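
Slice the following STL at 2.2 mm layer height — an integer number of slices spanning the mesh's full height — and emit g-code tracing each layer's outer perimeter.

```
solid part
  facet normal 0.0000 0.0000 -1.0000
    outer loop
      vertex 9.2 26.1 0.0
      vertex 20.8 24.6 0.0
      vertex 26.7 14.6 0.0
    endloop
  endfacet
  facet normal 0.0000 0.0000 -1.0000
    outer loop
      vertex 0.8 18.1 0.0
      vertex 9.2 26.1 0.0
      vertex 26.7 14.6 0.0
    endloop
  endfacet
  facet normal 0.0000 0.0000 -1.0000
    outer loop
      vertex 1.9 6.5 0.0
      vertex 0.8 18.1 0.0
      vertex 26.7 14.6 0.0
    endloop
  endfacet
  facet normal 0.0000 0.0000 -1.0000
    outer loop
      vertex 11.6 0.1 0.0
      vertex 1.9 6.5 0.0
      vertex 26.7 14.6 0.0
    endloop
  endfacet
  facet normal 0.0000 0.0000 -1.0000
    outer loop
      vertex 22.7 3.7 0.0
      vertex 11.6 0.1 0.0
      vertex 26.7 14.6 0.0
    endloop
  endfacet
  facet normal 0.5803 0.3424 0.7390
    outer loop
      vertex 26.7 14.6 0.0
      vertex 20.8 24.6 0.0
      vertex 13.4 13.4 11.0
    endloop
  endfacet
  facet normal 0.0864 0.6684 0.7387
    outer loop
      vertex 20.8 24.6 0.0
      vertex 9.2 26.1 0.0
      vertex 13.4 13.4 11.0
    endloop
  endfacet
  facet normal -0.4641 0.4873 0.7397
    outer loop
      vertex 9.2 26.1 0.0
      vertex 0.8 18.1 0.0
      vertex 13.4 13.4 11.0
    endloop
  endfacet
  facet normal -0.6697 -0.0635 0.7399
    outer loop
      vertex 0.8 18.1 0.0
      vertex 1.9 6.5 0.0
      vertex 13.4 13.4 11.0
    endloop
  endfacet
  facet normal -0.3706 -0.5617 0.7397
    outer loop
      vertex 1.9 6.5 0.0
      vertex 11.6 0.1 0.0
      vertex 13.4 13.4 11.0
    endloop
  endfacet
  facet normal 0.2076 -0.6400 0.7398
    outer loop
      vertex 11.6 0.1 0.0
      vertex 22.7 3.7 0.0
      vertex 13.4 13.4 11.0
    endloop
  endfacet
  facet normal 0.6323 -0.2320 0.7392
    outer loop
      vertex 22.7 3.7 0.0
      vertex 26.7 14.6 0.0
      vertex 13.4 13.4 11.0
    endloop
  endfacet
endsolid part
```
; perimeter-only toolpath
G21 ; units = mm
G90 ; absolute positioning
G28 ; home
; layer 1
G0 Z2.2
G0 X24.0 Y14.4
G1 X19.3 Y22.4
G1 X10.0 Y23.6
G1 X3.3 Y17.2
G1 X4.2 Y7.9
G1 X12.0 Y2.8
G1 X20.8 Y5.6
G1 X24.0 Y14.4
; layer 2
G0 Z4.4
G0 X21.4 Y14.1
G1 X17.8 Y20.1
G1 X10.9 Y21.0
G1 X5.8 Y16.2
G1 X6.5 Y9.3
G1 X12.3 Y5.4
G1 X19.0 Y7.6
G1 X21.4 Y14.1
; layer 3
G0 Z6.6
G0 X18.7 Y13.9
G1 X16.4 Y17.9
G1 X11.7 Y18.5
G1 X8.4 Y15.3
G1 X8.8 Y10.6
G1 X12.7 Y8.1
G1 X17.1 Y9.5
G1 X18.7 Y13.9
; layer 4
G0 Z8.8
G0 X16.1 Y13.6
G1 X14.9 Y15.6
G1 X12.6 Y15.9
G1 X10.9 Y14.3
G1 X11.1 Y12.0
G1 X13.0 Y10.7
G1 X15.3 Y11.5
G1 X16.1 Y13.6
M2 ; end

The solid is a regular 7-sided pyramid, base circumscribed radius ≈ 13.4 mm, apex at z ≈ 11 mm. Slicing at Δz = 2.2 mm — 5 equal slices spanning the solid's height, so layer i sits at z = i·h/5 — gives 4 non-empty perimeters. Each is a 7-segment closed polygon; G0 lifts to the layer z and rapids to the start vertex, then G1 traces the edges. The cross-section shrinks linearly with z (the slice at the apex is degenerate and omitted).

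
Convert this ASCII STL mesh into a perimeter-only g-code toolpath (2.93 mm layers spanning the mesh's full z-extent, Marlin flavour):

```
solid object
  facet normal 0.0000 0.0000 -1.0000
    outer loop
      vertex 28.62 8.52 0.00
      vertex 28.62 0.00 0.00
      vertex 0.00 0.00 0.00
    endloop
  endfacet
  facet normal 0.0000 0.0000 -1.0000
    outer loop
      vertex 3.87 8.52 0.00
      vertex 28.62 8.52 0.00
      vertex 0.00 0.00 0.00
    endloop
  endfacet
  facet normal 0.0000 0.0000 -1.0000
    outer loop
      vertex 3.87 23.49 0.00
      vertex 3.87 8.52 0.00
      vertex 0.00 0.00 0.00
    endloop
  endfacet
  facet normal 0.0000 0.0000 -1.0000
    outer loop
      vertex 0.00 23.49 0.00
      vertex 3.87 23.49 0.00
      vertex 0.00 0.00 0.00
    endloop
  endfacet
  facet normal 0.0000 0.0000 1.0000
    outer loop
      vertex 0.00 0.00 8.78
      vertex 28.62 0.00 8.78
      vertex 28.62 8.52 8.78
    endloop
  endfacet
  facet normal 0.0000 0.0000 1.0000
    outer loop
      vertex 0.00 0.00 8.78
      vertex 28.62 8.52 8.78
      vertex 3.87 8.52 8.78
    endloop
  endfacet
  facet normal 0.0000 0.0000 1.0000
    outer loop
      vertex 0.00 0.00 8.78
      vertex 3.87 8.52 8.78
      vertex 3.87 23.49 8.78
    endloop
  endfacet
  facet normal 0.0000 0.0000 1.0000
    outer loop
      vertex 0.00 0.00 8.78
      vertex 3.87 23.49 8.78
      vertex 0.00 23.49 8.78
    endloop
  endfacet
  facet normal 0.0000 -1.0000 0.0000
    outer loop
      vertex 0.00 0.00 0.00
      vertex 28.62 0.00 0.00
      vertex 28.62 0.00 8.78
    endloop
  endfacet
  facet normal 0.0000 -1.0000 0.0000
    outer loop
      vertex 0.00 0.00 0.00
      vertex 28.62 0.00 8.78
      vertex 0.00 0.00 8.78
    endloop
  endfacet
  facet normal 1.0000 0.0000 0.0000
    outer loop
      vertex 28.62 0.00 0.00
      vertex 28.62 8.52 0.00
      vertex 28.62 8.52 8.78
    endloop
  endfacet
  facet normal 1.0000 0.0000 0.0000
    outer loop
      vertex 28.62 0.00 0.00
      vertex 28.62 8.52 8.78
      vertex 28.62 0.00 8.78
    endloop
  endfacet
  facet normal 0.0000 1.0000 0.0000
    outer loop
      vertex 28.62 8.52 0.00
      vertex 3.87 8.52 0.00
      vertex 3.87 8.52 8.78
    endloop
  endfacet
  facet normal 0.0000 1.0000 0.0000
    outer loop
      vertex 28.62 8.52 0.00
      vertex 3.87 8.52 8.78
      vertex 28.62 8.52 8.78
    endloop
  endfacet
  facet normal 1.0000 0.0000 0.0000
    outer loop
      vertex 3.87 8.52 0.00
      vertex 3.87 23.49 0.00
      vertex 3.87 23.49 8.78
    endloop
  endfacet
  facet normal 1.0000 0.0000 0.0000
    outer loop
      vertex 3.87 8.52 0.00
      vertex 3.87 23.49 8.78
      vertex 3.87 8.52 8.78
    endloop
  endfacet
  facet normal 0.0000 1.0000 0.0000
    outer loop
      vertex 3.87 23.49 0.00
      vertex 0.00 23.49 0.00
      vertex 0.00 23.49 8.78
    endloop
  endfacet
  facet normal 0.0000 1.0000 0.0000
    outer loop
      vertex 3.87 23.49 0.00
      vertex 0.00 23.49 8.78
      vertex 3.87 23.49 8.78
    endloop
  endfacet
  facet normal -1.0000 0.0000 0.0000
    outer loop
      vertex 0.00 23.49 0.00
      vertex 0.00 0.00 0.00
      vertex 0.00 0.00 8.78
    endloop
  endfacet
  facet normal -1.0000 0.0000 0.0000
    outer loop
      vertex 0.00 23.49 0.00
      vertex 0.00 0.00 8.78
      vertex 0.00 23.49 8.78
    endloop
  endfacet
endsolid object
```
; perimeter-only toolpath
G21 ; units = mm
G90 ; absolute positioning
G28 ; home
; layer 1
G0 Z2.93
G0 X0.00 Y0.00
G1 X28.62 Y0.00
G1 X28.62 Y8.52
G1 X3.87 Y8.52
G1 X3.87 Y23.49
G1 X0.00 Y23.49
G1 X0.00 Y0.00
; layer 2
G0 Z5.85
G0 X0.00 Y0.00
G1 X28.62 Y0.00
G1 X28.62 Y8.52
G1 X3.87 Y8.52
G1 X3.87 Y23.49
G1 X0.00 Y23.49
G1 X0.00 Y0.00
; layer 3
G0 Z8.78
G0 X0.00 Y0.00
G1 X28.62 Y0.00
G1 X28.62 Y8.52
G1 X3.87 Y8.52
G1 X3.87 Y23.49
G1 X0.00 Y23.49
G1 X0.00 Y0.00
M2 ; end

The solid is an L-shaped prism: outer 28.6 × 23.5 mm, arm thicknesses ≈ 8.52 mm (horizontal) and 3.87 mm (vertical), extruded 8.78 mm in z. Slicing at Δz = 2.93 mm — 3 equal slices spanning the solid's height, so layer i sits at z = i·h/3 — gives 3 non-empty perimeters. Each is a 6-segment closed polygon; G0 lifts to the layer z and rapids to the start vertex, then G1 traces the edges.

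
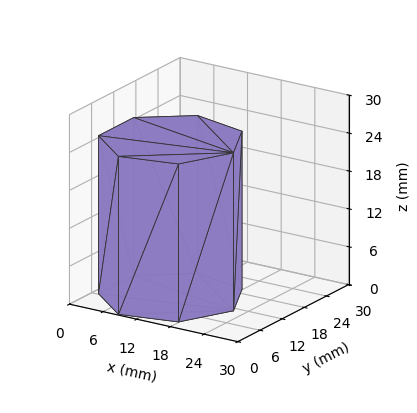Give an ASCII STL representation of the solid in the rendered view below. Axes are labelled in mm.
Reading the render: the shape is a regular 7-sided prism (a cylinder approximated with 7 flat sides), circumscribed radius ≈ 11 mm, height ≈ 25 mm (dimensions read to the nearest mm from the axis ticks). For the STL, each face is triangulated and given an outward normal.

solid part
  facet normal 0.0000 0.0000 -1.0000
    outer loop
      vertex 8.552 21.724 0.000
      vertex 17.858 19.600 0.000
      vertex 22.000 11.000 0.000
    endloop
  endfacet
  facet normal 0.0000 0.0000 -1.0000
    outer loop
      vertex 1.089 15.773 0.000
      vertex 8.552 21.724 0.000
      vertex 22.000 11.000 0.000
    endloop
  endfacet
  facet normal 0.0000 0.0000 -1.0000
    outer loop
      vertex 1.089 6.227 0.000
      vertex 1.089 15.773 0.000
      vertex 22.000 11.000 0.000
    endloop
  endfacet
  facet normal 0.0000 0.0000 -1.0000
    outer loop
      vertex 8.552 0.276 0.000
      vertex 1.089 6.227 0.000
      vertex 22.000 11.000 0.000
    endloop
  endfacet
  facet normal 0.0000 0.0000 -1.0000
    outer loop
      vertex 17.858 2.400 0.000
      vertex 8.552 0.276 0.000
      vertex 22.000 11.000 0.000
    endloop
  endfacet
  facet normal 0.0000 0.0000 1.0000
    outer loop
      vertex 22.000 11.000 25.000
      vertex 17.858 19.600 25.000
      vertex 8.552 21.724 25.000
    endloop
  endfacet
  facet normal 0.0000 0.0000 1.0000
    outer loop
      vertex 22.000 11.000 25.000
      vertex 8.552 21.724 25.000
      vertex 1.089 15.773 25.000
    endloop
  endfacet
  facet normal 0.0000 0.0000 1.0000
    outer loop
      vertex 22.000 11.000 25.000
      vertex 1.089 15.773 25.000
      vertex 1.089 6.227 25.000
    endloop
  endfacet
  facet normal 0.0000 0.0000 1.0000
    outer loop
      vertex 22.000 11.000 25.000
      vertex 1.089 6.227 25.000
      vertex 8.552 0.276 25.000
    endloop
  endfacet
  facet normal 0.0000 0.0000 1.0000
    outer loop
      vertex 22.000 11.000 25.000
      vertex 8.552 0.276 25.000
      vertex 17.858 2.400 25.000
    endloop
  endfacet
  facet normal 0.9010 0.4339 0.0000
    outer loop
      vertex 22.000 11.000 0.000
      vertex 17.858 19.600 0.000
      vertex 17.858 19.600 25.000
    endloop
  endfacet
  facet normal 0.9010 0.4339 0.0000
    outer loop
      vertex 22.000 11.000 0.000
      vertex 17.858 19.600 25.000
      vertex 22.000 11.000 25.000
    endloop
  endfacet
  facet normal 0.2225 0.9749 0.0000
    outer loop
      vertex 17.858 19.600 0.000
      vertex 8.552 21.724 0.000
      vertex 8.552 21.724 25.000
    endloop
  endfacet
  facet normal 0.2225 0.9749 0.0000
    outer loop
      vertex 17.858 19.600 0.000
      vertex 8.552 21.724 25.000
      vertex 17.858 19.600 25.000
    endloop
  endfacet
  facet normal -0.6235 0.7819 0.0000
    outer loop
      vertex 8.552 21.724 0.000
      vertex 1.089 15.773 0.000
      vertex 1.089 15.773 25.000
    endloop
  endfacet
  facet normal -0.6235 0.7819 0.0000
    outer loop
      vertex 8.552 21.724 0.000
      vertex 1.089 15.773 25.000
      vertex 8.552 21.724 25.000
    endloop
  endfacet
  facet normal -1.0000 0.0000 0.0000
    outer loop
      vertex 1.089 15.773 0.000
      vertex 1.089 6.227 0.000
      vertex 1.089 6.227 25.000
    endloop
  endfacet
  facet normal -1.0000 0.0000 0.0000
    outer loop
      vertex 1.089 15.773 0.000
      vertex 1.089 6.227 25.000
      vertex 1.089 15.773 25.000
    endloop
  endfacet
  facet normal -0.6235 -0.7819 0.0000
    outer loop
      vertex 1.089 6.227 0.000
      vertex 8.552 0.276 0.000
      vertex 8.552 0.276 25.000
    endloop
  endfacet
  facet normal -0.6235 -0.7819 0.0000
    outer loop
      vertex 1.089 6.227 0.000
      vertex 8.552 0.276 25.000
      vertex 1.089 6.227 25.000
    endloop
  endfacet
  facet normal 0.2225 -0.9749 0.0000
    outer loop
      vertex 8.552 0.276 0.000
      vertex 17.858 2.400 0.000
      vertex 17.858 2.400 25.000
    endloop
  endfacet
  facet normal 0.2225 -0.9749 0.0000
    outer loop
      vertex 8.552 0.276 0.000
      vertex 17.858 2.400 25.000
      vertex 8.552 0.276 25.000
    endloop
  endfacet
  facet normal 0.9010 -0.4339 0.0000
    outer loop
      vertex 17.858 2.400 0.000
      vertex 22.000 11.000 0.000
      vertex 22.000 11.000 25.000
    endloop
  endfacet
  facet normal 0.9010 -0.4339 0.0000
    outer loop
      vertex 17.858 2.400 0.000
      vertex 22.000 11.000 25.000
      vertex 17.858 2.400 25.000
    endloop
  endfacet
endsolid part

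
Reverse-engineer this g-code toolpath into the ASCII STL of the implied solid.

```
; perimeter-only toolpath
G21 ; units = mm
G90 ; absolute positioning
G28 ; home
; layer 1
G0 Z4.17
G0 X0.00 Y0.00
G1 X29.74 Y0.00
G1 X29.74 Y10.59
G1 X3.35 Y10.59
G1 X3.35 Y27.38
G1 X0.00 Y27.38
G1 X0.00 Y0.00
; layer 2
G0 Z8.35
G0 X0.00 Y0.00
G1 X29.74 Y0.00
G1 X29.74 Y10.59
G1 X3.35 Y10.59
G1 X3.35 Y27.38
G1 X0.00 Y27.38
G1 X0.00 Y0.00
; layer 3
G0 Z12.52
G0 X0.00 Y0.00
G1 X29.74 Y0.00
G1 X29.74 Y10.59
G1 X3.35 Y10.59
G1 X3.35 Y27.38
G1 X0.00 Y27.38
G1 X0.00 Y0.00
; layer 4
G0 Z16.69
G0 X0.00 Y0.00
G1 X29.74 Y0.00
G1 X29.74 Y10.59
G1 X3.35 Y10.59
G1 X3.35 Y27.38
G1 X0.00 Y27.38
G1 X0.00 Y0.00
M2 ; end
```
solid part
  facet normal 0.0000 0.0000 -1.0000
    outer loop
      vertex 29.74 10.59 0.00
      vertex 29.74 0.00 0.00
      vertex 0.00 0.00 0.00
    endloop
  endfacet
  facet normal 0.0000 0.0000 -1.0000
    outer loop
      vertex 3.35 10.59 0.00
      vertex 29.74 10.59 0.00
      vertex 0.00 0.00 0.00
    endloop
  endfacet
  facet normal 0.0000 0.0000 -1.0000
    outer loop
      vertex 3.35 27.38 0.00
      vertex 3.35 10.59 0.00
      vertex 0.00 0.00 0.00
    endloop
  endfacet
  facet normal 0.0000 0.0000 -1.0000
    outer loop
      vertex 0.00 27.38 0.00
      vertex 3.35 27.38 0.00
      vertex 0.00 0.00 0.00
    endloop
  endfacet
  facet normal 0.0000 0.0000 1.0000
    outer loop
      vertex 0.00 0.00 16.69
      vertex 29.74 0.00 16.69
      vertex 29.74 10.59 16.69
    endloop
  endfacet
  facet normal 0.0000 0.0000 1.0000
    outer loop
      vertex 0.00 0.00 16.69
      vertex 29.74 10.59 16.69
      vertex 3.35 10.59 16.69
    endloop
  endfacet
  facet normal 0.0000 0.0000 1.0000
    outer loop
      vertex 0.00 0.00 16.69
      vertex 3.35 10.59 16.69
      vertex 3.35 27.38 16.69
    endloop
  endfacet
  facet normal 0.0000 0.0000 1.0000
    outer loop
      vertex 0.00 0.00 16.69
      vertex 3.35 27.38 16.69
      vertex 0.00 27.38 16.69
    endloop
  endfacet
  facet normal 0.0000 -1.0000 0.0000
    outer loop
      vertex 0.00 0.00 0.00
      vertex 29.74 0.00 0.00
      vertex 29.74 0.00 16.69
    endloop
  endfacet
  facet normal 0.0000 -1.0000 0.0000
    outer loop
      vertex 0.00 0.00 0.00
      vertex 29.74 0.00 16.69
      vertex 0.00 0.00 16.69
    endloop
  endfacet
  facet normal 1.0000 0.0000 0.0000
    outer loop
      vertex 29.74 0.00 0.00
      vertex 29.74 10.59 0.00
      vertex 29.74 10.59 16.69
    endloop
  endfacet
  facet normal 1.0000 0.0000 0.0000
    outer loop
      vertex 29.74 0.00 0.00
      vertex 29.74 10.59 16.69
      vertex 29.74 0.00 16.69
    endloop
  endfacet
  facet normal 0.0000 1.0000 0.0000
    outer loop
      vertex 29.74 10.59 0.00
      vertex 3.35 10.59 0.00
      vertex 3.35 10.59 16.69
    endloop
  endfacet
  facet normal 0.0000 1.0000 0.0000
    outer loop
      vertex 29.74 10.59 0.00
      vertex 3.35 10.59 16.69
      vertex 29.74 10.59 16.69
    endloop
  endfacet
  facet normal 1.0000 0.0000 0.0000
    outer loop
      vertex 3.35 10.59 0.00
      vertex 3.35 27.38 0.00
      vertex 3.35 27.38 16.69
    endloop
  endfacet
  facet normal 1.0000 0.0000 0.0000
    outer loop
      vertex 3.35 10.59 0.00
      vertex 3.35 27.38 16.69
      vertex 3.35 10.59 16.69
    endloop
  endfacet
  facet normal 0.0000 1.0000 0.0000
    outer loop
      vertex 3.35 27.38 0.00
      vertex 0.00 27.38 0.00
      vertex 0.00 27.38 16.69
    endloop
  endfacet
  facet normal 0.0000 1.0000 0.0000
    outer loop
      vertex 3.35 27.38 0.00
      vertex 0.00 27.38 16.69
      vertex 3.35 27.38 16.69
    endloop
  endfacet
  facet normal -1.0000 0.0000 0.0000
    outer loop
      vertex 0.00 27.38 0.00
      vertex 0.00 0.00 0.00
      vertex 0.00 0.00 16.69
    endloop
  endfacet
  facet normal -1.0000 0.0000 0.0000
    outer loop
      vertex 0.00 27.38 0.00
      vertex 0.00 0.00 16.69
      vertex 0.00 27.38 16.69
    endloop
  endfacet
endsolid part

The G0 Z moves step by Δz≈4.17 mm. Every layer's G1 loop is the same polygon, so the solid is a straight extrusion of it from z=0 to z≈16.7. Closing with flat bottom and top caps and triangulating gives 20 facets — an L-shaped prism: outer 29.7 × 27.4 mm, arm thicknesses ≈ 10.6 mm (horizontal) and 3.35 mm (vertical), extruded 16.7 mm in z.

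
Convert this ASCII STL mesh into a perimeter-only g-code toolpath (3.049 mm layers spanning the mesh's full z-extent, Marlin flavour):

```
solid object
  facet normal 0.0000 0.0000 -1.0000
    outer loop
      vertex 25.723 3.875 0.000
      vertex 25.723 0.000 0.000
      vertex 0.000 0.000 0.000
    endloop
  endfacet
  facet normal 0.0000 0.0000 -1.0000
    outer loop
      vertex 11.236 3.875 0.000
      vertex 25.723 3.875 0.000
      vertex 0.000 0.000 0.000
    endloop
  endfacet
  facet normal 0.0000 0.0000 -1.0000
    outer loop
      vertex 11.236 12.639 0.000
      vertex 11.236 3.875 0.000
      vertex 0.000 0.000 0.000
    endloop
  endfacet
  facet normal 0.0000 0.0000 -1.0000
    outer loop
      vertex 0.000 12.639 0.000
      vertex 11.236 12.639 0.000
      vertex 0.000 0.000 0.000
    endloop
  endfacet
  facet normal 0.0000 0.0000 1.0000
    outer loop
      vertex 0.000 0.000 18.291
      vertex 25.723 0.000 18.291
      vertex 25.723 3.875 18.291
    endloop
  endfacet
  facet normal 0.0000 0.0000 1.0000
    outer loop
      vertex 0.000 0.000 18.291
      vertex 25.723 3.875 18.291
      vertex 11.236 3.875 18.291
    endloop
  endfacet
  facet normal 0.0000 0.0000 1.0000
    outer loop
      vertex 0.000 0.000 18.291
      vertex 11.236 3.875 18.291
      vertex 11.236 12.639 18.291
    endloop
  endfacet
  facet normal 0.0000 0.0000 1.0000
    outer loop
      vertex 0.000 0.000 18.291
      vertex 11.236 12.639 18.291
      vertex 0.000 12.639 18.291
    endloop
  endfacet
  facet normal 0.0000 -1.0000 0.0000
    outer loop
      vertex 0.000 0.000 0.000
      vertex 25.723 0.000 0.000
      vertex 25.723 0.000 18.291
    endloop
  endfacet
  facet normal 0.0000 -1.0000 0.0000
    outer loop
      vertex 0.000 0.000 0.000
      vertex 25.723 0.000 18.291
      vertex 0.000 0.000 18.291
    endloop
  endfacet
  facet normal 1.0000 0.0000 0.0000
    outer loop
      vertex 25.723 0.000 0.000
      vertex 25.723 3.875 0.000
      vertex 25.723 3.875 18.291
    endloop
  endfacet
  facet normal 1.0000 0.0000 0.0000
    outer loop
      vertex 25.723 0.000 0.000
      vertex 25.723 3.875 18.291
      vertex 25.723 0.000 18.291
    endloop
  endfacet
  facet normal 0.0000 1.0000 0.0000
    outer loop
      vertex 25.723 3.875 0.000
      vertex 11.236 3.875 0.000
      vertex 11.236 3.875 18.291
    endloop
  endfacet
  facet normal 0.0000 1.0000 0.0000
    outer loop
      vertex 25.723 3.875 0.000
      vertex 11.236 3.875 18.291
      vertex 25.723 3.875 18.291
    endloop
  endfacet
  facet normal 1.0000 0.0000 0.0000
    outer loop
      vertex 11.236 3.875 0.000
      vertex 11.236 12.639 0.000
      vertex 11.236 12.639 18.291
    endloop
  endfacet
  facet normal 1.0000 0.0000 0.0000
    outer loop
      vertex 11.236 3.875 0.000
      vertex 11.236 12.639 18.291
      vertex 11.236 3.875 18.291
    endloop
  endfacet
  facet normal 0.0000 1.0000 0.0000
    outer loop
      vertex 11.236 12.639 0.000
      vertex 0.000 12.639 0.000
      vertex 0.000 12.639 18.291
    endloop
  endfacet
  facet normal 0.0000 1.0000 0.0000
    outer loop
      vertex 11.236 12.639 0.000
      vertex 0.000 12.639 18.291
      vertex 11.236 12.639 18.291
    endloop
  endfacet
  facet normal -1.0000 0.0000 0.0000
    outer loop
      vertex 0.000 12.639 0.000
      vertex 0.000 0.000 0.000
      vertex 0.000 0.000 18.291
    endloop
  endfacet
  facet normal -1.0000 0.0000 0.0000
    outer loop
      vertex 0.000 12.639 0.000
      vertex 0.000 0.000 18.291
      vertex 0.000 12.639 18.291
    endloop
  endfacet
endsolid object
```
; perimeter-only toolpath
G21 ; units = mm
G90 ; absolute positioning
G28 ; home
; layer 1
G0 Z3.049
G0 X0.000 Y0.000
G1 X25.723 Y0.000
G1 X25.723 Y3.875
G1 X11.236 Y3.875
G1 X11.236 Y12.639
G1 X0.000 Y12.639
G1 X0.000 Y0.000
; layer 2
G0 Z6.097
G0 X0.000 Y0.000
G1 X25.723 Y0.000
G1 X25.723 Y3.875
G1 X11.236 Y3.875
G1 X11.236 Y12.639
G1 X0.000 Y12.639
G1 X0.000 Y0.000
; layer 3
G0 Z9.146
G0 X0.000 Y0.000
G1 X25.723 Y0.000
G1 X25.723 Y3.875
G1 X11.236 Y3.875
G1 X11.236 Y12.639
G1 X0.000 Y12.639
G1 X0.000 Y0.000
; layer 4
G0 Z12.194
G0 X0.000 Y0.000
G1 X25.723 Y0.000
G1 X25.723 Y3.875
G1 X11.236 Y3.875
G1 X11.236 Y12.639
G1 X0.000 Y12.639
G1 X0.000 Y0.000
; layer 5
G0 Z15.243
G0 X0.000 Y0.000
G1 X25.723 Y0.000
G1 X25.723 Y3.875
G1 X11.236 Y3.875
G1 X11.236 Y12.639
G1 X0.000 Y12.639
G1 X0.000 Y0.000
; layer 6
G0 Z18.291
G0 X0.000 Y0.000
G1 X25.723 Y0.000
G1 X25.723 Y3.875
G1 X11.236 Y3.875
G1 X11.236 Y12.639
G1 X0.000 Y12.639
G1 X0.000 Y0.000
M2 ; end

The solid is an L-shaped prism: outer 25.7 × 12.6 mm, arm thicknesses ≈ 3.88 mm (horizontal) and 11.2 mm (vertical), extruded 18.3 mm in z. Slicing at Δz = 3.049 mm — 6 equal slices spanning the solid's height, so layer i sits at z = i·h/6 — gives 6 non-empty perimeters. Each is a 6-segment closed polygon; G0 lifts to the layer z and rapids to the start vertex, then G1 traces the edges.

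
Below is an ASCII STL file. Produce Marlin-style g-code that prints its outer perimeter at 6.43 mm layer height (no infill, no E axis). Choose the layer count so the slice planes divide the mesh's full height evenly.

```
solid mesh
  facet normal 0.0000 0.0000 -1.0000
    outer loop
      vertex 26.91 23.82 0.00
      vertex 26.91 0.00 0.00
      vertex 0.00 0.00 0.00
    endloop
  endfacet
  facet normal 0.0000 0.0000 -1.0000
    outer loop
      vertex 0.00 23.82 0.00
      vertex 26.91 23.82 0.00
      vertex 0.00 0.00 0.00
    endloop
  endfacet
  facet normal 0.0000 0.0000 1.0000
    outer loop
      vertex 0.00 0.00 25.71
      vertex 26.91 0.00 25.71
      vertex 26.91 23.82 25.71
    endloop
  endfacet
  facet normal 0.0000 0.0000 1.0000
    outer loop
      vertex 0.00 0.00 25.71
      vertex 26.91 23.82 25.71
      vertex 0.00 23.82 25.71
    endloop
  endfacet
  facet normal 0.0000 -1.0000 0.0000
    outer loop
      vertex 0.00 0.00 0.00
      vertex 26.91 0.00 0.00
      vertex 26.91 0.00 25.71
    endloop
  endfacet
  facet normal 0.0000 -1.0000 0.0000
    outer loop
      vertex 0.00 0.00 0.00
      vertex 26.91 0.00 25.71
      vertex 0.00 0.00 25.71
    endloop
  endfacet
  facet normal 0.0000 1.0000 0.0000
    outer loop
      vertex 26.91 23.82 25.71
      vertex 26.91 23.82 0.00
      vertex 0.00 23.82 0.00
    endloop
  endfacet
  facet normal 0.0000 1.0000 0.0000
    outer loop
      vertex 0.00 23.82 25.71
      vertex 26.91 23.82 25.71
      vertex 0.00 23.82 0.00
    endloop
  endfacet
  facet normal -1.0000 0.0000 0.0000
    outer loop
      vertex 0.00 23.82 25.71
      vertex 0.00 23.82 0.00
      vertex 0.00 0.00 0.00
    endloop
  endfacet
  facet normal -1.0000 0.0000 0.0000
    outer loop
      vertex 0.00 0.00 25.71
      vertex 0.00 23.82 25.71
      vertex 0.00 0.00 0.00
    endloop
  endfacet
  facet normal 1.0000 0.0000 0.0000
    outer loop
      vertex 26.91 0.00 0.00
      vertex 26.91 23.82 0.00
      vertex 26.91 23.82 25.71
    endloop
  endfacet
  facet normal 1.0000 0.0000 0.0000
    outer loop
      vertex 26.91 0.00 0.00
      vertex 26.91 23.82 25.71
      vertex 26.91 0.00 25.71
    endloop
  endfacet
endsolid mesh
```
; perimeter-only toolpath
G21 ; units = mm
G90 ; absolute positioning
G28 ; home
; layer 1
G0 Z6.43
G0 X0.00 Y0.00
G1 X26.91 Y0.00
G1 X26.91 Y23.82
G1 X0.00 Y23.82
G1 X0.00 Y0.00
; layer 2
G0 Z12.86
G0 X0.00 Y0.00
G1 X26.91 Y0.00
G1 X26.91 Y23.82
G1 X0.00 Y23.82
G1 X0.00 Y0.00
; layer 3
G0 Z19.28
G0 X0.00 Y0.00
G1 X26.91 Y0.00
G1 X26.91 Y23.82
G1 X0.00 Y23.82
G1 X0.00 Y0.00
; layer 4
G0 Z25.71
G0 X0.00 Y0.00
G1 X26.91 Y0.00
G1 X26.91 Y23.82
G1 X0.00 Y23.82
G1 X0.00 Y0.00
M2 ; end

The solid is a rectangular box, roughly 26.9 × 23.8 mm footprint and 25.7 mm tall. Slicing at Δz = 6.43 mm — 4 equal slices spanning the solid's height, so layer i sits at z = i·h/4 — gives 4 non-empty perimeters. Each is a 4-segment closed polygon; G0 lifts to the layer z and rapids to the start vertex, then G1 traces the edges.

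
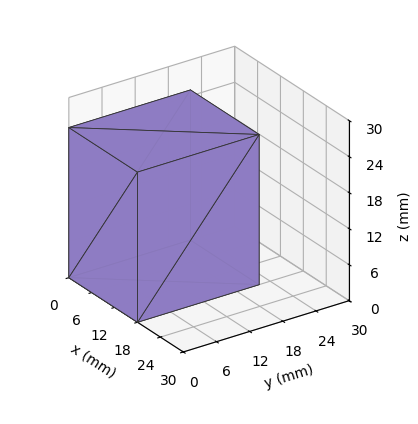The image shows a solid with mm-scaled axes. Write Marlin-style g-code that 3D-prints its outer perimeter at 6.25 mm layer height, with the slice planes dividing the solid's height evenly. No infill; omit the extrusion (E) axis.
Reading the render: the shape is a rectangular box, roughly 18 × 22 mm footprint and 25 mm tall (dimensions read to the nearest mm from the axis ticks). For the g-code, the solid's height is divided into equal slices at the stated Δz and each level perimeter traced with G1 moves after a G0 lift.

; perimeter-only toolpath
G21 ; units = mm
G90 ; absolute positioning
G28 ; home
; layer 1
G0 Z6.25
G0 X0.00 Y0.00
G1 X18.00 Y0.00
G1 X18.00 Y22.00
G1 X0.00 Y22.00
G1 X0.00 Y0.00
; layer 2
G0 Z12.50
G0 X0.00 Y0.00
G1 X18.00 Y0.00
G1 X18.00 Y22.00
G1 X0.00 Y22.00
G1 X0.00 Y0.00
; layer 3
G0 Z18.75
G0 X0.00 Y0.00
G1 X18.00 Y0.00
G1 X18.00 Y22.00
G1 X0.00 Y22.00
G1 X0.00 Y0.00
; layer 4
G0 Z25.00
G0 X0.00 Y0.00
G1 X18.00 Y0.00
G1 X18.00 Y22.00
G1 X0.00 Y22.00
G1 X0.00 Y0.00
M2 ; end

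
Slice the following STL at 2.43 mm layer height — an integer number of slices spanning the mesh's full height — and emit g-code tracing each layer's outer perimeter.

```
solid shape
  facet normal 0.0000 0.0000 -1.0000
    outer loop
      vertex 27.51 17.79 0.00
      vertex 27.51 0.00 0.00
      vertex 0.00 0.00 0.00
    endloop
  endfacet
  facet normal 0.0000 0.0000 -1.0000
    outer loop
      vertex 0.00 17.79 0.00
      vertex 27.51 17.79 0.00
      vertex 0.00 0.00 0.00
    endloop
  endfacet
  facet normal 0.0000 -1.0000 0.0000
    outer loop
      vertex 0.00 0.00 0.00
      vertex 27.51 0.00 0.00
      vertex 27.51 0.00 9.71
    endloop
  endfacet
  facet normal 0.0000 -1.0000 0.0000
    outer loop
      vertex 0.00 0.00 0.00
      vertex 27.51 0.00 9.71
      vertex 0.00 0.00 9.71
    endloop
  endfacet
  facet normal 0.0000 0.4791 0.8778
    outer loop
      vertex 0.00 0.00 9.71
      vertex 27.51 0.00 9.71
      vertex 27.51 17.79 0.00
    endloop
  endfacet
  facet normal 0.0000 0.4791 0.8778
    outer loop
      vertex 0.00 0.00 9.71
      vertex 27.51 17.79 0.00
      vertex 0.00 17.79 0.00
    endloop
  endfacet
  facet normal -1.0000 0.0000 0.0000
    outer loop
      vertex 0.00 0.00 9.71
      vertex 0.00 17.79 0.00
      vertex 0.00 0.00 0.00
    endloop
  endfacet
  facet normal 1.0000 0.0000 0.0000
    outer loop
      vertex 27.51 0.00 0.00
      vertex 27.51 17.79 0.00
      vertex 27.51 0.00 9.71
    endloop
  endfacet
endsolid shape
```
; perimeter-only toolpath
G21 ; units = mm
G90 ; absolute positioning
G28 ; home
; layer 1
G0 Z2.43
G0 X0.00 Y0.00
G1 X27.51 Y0.00
G1 X27.51 Y13.34
G1 X0.00 Y13.34
G1 X0.00 Y0.00
; layer 2
G0 Z4.86
G0 X0.00 Y0.00
G1 X27.51 Y0.00
G1 X27.51 Y8.89
G1 X0.00 Y8.89
G1 X0.00 Y0.00
; layer 3
G0 Z7.28
G0 X0.00 Y0.00
G1 X27.51 Y0.00
G1 X27.51 Y4.45
G1 X0.00 Y4.45
G1 X0.00 Y0.00
M2 ; end

The solid is a wedge (ramp): 27.5 × 17.8 mm base, rising to 9.71 mm along the y=0 edge and sloping linearly to z=0 at y=17.8. Slicing at Δz = 2.43 mm — 4 equal slices spanning the solid's height, so layer i sits at z = i·h/4 — gives 3 non-empty perimeters. Each is a 4-segment closed polygon; G0 lifts to the layer z and rapids to the start vertex, then G1 traces the edges. The cross-section shrinks linearly with z (the slice at the apex is degenerate and omitted).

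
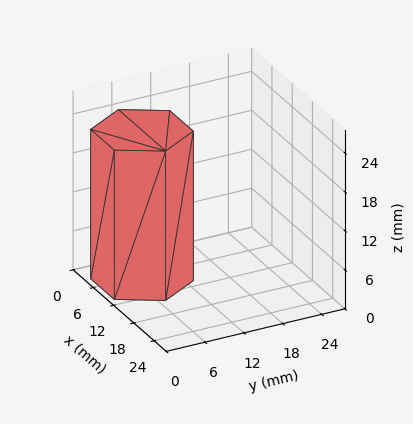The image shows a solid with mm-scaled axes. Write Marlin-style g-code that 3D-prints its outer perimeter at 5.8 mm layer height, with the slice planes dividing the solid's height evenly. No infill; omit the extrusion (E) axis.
Reading the render: the shape is a regular 6-sided prism (a cylinder approximated with 6 flat sides), circumscribed radius ≈ 7 mm, height ≈ 23 mm (dimensions read to the nearest mm from the axis ticks). For the g-code, the solid's height is divided into equal slices at the stated Δz and each level perimeter traced with G1 moves after a G0 lift.

; perimeter-only toolpath
G21 ; units = mm
G90 ; absolute positioning
G28 ; home
; layer 1
G0 Z5.8
G0 X14.0 Y7.0
G1 X10.5 Y13.1
G1 X3.5 Y13.1
G1 X0.0 Y7.0
G1 X3.5 Y0.9
G1 X10.5 Y0.9
G1 X14.0 Y7.0
; layer 2
G0 Z11.5
G0 X14.0 Y7.0
G1 X10.5 Y13.1
G1 X3.5 Y13.1
G1 X0.0 Y7.0
G1 X3.5 Y0.9
G1 X10.5 Y0.9
G1 X14.0 Y7.0
; layer 3
G0 Z17.2
G0 X14.0 Y7.0
G1 X10.5 Y13.1
G1 X3.5 Y13.1
G1 X0.0 Y7.0
G1 X3.5 Y0.9
G1 X10.5 Y0.9
G1 X14.0 Y7.0
; layer 4
G0 Z23.0
G0 X14.0 Y7.0
G1 X10.5 Y13.1
G1 X3.5 Y13.1
G1 X0.0 Y7.0
G1 X3.5 Y0.9
G1 X10.5 Y0.9
G1 X14.0 Y7.0
M2 ; end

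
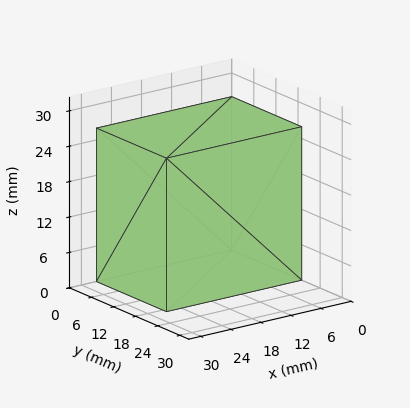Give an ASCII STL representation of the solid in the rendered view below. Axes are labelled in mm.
Reading the render: the shape is a rectangular box, roughly 27 × 19 mm footprint and 26 mm tall (dimensions read to the nearest mm from the axis ticks). For the STL, each face is triangulated and given an outward normal.

solid part
  facet normal 0.0000 0.0000 -1.0000
    outer loop
      vertex 27.00 19.00 0.00
      vertex 27.00 0.00 0.00
      vertex 0.00 0.00 0.00
    endloop
  endfacet
  facet normal 0.0000 0.0000 -1.0000
    outer loop
      vertex 0.00 19.00 0.00
      vertex 27.00 19.00 0.00
      vertex 0.00 0.00 0.00
    endloop
  endfacet
  facet normal 0.0000 0.0000 1.0000
    outer loop
      vertex 0.00 0.00 26.00
      vertex 27.00 0.00 26.00
      vertex 27.00 19.00 26.00
    endloop
  endfacet
  facet normal 0.0000 0.0000 1.0000
    outer loop
      vertex 0.00 0.00 26.00
      vertex 27.00 19.00 26.00
      vertex 0.00 19.00 26.00
    endloop
  endfacet
  facet normal 0.0000 -1.0000 0.0000
    outer loop
      vertex 0.00 0.00 0.00
      vertex 27.00 0.00 0.00
      vertex 27.00 0.00 26.00
    endloop
  endfacet
  facet normal 0.0000 -1.0000 0.0000
    outer loop
      vertex 0.00 0.00 0.00
      vertex 27.00 0.00 26.00
      vertex 0.00 0.00 26.00
    endloop
  endfacet
  facet normal 0.0000 1.0000 0.0000
    outer loop
      vertex 27.00 19.00 26.00
      vertex 27.00 19.00 0.00
      vertex 0.00 19.00 0.00
    endloop
  endfacet
  facet normal 0.0000 1.0000 0.0000
    outer loop
      vertex 0.00 19.00 26.00
      vertex 27.00 19.00 26.00
      vertex 0.00 19.00 0.00
    endloop
  endfacet
  facet normal -1.0000 0.0000 0.0000
    outer loop
      vertex 0.00 19.00 26.00
      vertex 0.00 19.00 0.00
      vertex 0.00 0.00 0.00
    endloop
  endfacet
  facet normal -1.0000 0.0000 0.0000
    outer loop
      vertex 0.00 0.00 26.00
      vertex 0.00 19.00 26.00
      vertex 0.00 0.00 0.00
    endloop
  endfacet
  facet normal 1.0000 0.0000 0.0000
    outer loop
      vertex 27.00 0.00 0.00
      vertex 27.00 19.00 0.00
      vertex 27.00 19.00 26.00
    endloop
  endfacet
  facet normal 1.0000 0.0000 0.0000
    outer loop
      vertex 27.00 0.00 0.00
      vertex 27.00 19.00 26.00
      vertex 27.00 0.00 26.00
    endloop
  endfacet
endsolid part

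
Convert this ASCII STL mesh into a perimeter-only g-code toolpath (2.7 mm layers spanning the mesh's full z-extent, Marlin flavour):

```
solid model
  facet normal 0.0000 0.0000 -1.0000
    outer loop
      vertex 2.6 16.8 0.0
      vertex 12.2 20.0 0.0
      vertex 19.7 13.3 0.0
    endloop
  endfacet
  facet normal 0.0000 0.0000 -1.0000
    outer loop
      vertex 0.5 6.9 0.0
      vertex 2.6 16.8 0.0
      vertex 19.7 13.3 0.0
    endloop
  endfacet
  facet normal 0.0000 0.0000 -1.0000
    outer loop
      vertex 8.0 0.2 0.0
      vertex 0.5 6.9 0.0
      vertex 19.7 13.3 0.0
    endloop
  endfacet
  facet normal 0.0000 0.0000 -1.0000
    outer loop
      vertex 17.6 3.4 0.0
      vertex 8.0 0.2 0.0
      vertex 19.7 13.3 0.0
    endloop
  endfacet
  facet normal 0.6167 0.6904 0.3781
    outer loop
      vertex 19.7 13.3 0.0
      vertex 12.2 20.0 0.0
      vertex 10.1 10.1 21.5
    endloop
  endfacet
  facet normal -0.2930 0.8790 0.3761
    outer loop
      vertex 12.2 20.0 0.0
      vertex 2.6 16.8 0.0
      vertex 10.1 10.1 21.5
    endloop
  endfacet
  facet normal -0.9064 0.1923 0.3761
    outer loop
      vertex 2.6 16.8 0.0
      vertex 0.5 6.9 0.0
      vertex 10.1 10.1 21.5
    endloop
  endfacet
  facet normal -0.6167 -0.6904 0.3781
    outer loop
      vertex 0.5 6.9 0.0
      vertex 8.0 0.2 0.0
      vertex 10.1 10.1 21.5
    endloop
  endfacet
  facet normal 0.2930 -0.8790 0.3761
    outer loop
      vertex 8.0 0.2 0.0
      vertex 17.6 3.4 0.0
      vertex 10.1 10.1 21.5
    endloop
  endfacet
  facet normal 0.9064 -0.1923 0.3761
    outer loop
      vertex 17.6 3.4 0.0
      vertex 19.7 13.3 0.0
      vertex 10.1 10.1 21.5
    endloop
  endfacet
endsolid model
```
; perimeter-only toolpath
G21 ; units = mm
G90 ; absolute positioning
G28 ; home
; layer 1
G0 Z2.7
G0 X18.5 Y12.9
G1 X11.9 Y18.8
G1 X3.5 Y16.0
G1 X1.7 Y7.3
G1 X8.3 Y1.4
G1 X16.7 Y4.2
G1 X18.5 Y12.9
; layer 2
G0 Z5.4
G0 X17.3 Y12.5
G1 X11.7 Y17.5
G1 X4.5 Y15.1
G1 X2.9 Y7.7
G1 X8.5 Y2.7
G1 X15.7 Y5.1
G1 X17.3 Y12.5
; layer 3
G0 Z8.1
G0 X16.1 Y12.1
G1 X11.4 Y16.3
G1 X5.4 Y14.3
G1 X4.1 Y8.1
G1 X8.8 Y3.9
G1 X14.8 Y5.9
G1 X16.1 Y12.1
; layer 4
G0 Z10.8
G0 X14.9 Y11.7
G1 X11.1 Y15.1
G1 X6.3 Y13.4
G1 X5.3 Y8.5
G1 X9.1 Y5.1
G1 X13.9 Y6.8
G1 X14.9 Y11.7
; layer 5
G0 Z13.4
G0 X13.7 Y11.3
G1 X10.9 Y13.8
G1 X7.3 Y12.6
G1 X6.5 Y8.9
G1 X9.3 Y6.4
G1 X12.9 Y7.6
G1 X13.7 Y11.3
; layer 6
G0 Z16.1
G0 X12.5 Y10.9
G1 X10.6 Y12.6
G1 X8.2 Y11.8
G1 X7.7 Y9.3
G1 X9.6 Y7.6
G1 X12.0 Y8.4
G1 X12.5 Y10.9
; layer 7
G0 Z18.8
G0 X11.3 Y10.5
G1 X10.4 Y11.3
G1 X9.2 Y10.9
G1 X8.9 Y9.7
G1 X9.8 Y8.9
G1 X11.0 Y9.3
G1 X11.3 Y10.5
M2 ; end

The solid is a regular 6-sided pyramid, base circumscribed radius ≈ 10.1 mm, apex at z ≈ 21.5 mm. Slicing at Δz = 2.7 mm — 8 equal slices spanning the solid's height, so layer i sits at z = i·h/8 — gives 7 non-empty perimeters. Each is a 6-segment closed polygon; G0 lifts to the layer z and rapids to the start vertex, then G1 traces the edges. The cross-section shrinks linearly with z (the slice at the apex is degenerate and omitted).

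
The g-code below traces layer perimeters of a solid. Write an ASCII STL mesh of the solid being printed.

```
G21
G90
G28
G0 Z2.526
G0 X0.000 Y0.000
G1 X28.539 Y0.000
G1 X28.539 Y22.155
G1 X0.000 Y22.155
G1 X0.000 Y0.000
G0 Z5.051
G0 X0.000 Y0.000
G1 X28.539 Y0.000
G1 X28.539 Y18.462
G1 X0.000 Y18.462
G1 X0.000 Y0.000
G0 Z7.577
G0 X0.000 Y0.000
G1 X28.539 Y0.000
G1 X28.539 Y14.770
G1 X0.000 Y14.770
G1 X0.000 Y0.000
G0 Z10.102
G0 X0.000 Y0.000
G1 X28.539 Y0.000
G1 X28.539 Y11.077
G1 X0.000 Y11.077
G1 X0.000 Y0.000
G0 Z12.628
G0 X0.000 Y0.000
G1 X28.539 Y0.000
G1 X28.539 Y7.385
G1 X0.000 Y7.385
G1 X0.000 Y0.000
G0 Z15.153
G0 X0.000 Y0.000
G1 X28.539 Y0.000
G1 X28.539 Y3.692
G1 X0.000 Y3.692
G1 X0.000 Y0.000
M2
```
solid part
  facet normal 0.0000 0.0000 -1.0000
    outer loop
      vertex 28.539 25.847 0.000
      vertex 28.539 0.000 0.000
      vertex 0.000 0.000 0.000
    endloop
  endfacet
  facet normal 0.0000 0.0000 -1.0000
    outer loop
      vertex 0.000 25.847 0.000
      vertex 28.539 25.847 0.000
      vertex 0.000 0.000 0.000
    endloop
  endfacet
  facet normal 0.0000 -1.0000 0.0000
    outer loop
      vertex 0.000 0.000 0.000
      vertex 28.539 0.000 0.000
      vertex 28.539 0.000 17.679
    endloop
  endfacet
  facet normal 0.0000 -1.0000 0.0000
    outer loop
      vertex 0.000 0.000 0.000
      vertex 28.539 0.000 17.679
      vertex 0.000 0.000 17.679
    endloop
  endfacet
  facet normal 0.0000 0.5646 0.8254
    outer loop
      vertex 0.000 0.000 17.679
      vertex 28.539 0.000 17.679
      vertex 28.539 25.847 0.000
    endloop
  endfacet
  facet normal 0.0000 0.5646 0.8254
    outer loop
      vertex 0.000 0.000 17.679
      vertex 28.539 25.847 0.000
      vertex 0.000 25.847 0.000
    endloop
  endfacet
  facet normal -1.0000 0.0000 0.0000
    outer loop
      vertex 0.000 0.000 17.679
      vertex 0.000 25.847 0.000
      vertex 0.000 0.000 0.000
    endloop
  endfacet
  facet normal 1.0000 0.0000 0.0000
    outer loop
      vertex 28.539 0.000 0.000
      vertex 28.539 25.847 0.000
      vertex 28.539 0.000 17.679
    endloop
  endfacet
endsolid part

The G0 Z moves step by Δz≈2.526 mm. The G1 loops shrink linearly with z, so the solid tapers from its base footprint up to z≈17.7. Closing with a flat bottom cap and the tapered top and triangulating gives 8 facets — a wedge (ramp): 28.5 × 25.8 mm base, rising to 17.7 mm along the y=0 edge and sloping linearly to z=0 at y=25.8.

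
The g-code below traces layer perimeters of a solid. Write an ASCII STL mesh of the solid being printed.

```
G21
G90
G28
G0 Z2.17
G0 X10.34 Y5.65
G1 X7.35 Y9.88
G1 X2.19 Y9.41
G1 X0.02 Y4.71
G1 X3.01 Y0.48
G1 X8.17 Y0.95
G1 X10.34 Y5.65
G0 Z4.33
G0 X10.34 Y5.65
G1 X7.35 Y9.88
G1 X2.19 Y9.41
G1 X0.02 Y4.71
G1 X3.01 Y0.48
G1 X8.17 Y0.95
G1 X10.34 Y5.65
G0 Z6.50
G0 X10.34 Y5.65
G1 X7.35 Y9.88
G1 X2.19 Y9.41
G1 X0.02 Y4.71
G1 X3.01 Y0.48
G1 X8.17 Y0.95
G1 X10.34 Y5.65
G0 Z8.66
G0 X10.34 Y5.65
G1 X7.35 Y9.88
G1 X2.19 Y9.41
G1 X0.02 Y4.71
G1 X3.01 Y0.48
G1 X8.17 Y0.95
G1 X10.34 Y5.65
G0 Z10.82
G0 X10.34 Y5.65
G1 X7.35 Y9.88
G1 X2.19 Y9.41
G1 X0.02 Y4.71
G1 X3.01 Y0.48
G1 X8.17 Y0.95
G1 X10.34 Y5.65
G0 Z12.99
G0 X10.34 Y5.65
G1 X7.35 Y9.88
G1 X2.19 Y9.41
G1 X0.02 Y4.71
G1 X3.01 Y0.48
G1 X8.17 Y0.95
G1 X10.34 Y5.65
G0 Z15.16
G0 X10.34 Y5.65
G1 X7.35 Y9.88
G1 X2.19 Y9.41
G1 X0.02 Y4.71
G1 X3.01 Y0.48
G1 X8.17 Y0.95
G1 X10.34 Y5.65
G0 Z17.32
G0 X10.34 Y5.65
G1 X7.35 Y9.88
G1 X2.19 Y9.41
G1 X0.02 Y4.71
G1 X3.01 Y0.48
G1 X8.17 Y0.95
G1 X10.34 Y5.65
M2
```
solid part
  facet normal 0.0000 0.0000 -1.0000
    outer loop
      vertex 2.19 9.41 0.00
      vertex 7.35 9.88 0.00
      vertex 10.34 5.65 0.00
    endloop
  endfacet
  facet normal 0.0000 0.0000 -1.0000
    outer loop
      vertex 0.02 4.71 0.00
      vertex 2.19 9.41 0.00
      vertex 10.34 5.65 0.00
    endloop
  endfacet
  facet normal 0.0000 0.0000 -1.0000
    outer loop
      vertex 3.01 0.48 0.00
      vertex 0.02 4.71 0.00
      vertex 10.34 5.65 0.00
    endloop
  endfacet
  facet normal 0.0000 0.0000 -1.0000
    outer loop
      vertex 8.17 0.95 0.00
      vertex 3.01 0.48 0.00
      vertex 10.34 5.65 0.00
    endloop
  endfacet
  facet normal 0.0000 0.0000 1.0000
    outer loop
      vertex 10.34 5.65 17.32
      vertex 7.35 9.88 17.32
      vertex 2.19 9.41 17.32
    endloop
  endfacet
  facet normal 0.0000 0.0000 1.0000
    outer loop
      vertex 10.34 5.65 17.32
      vertex 2.19 9.41 17.32
      vertex 0.02 4.71 17.32
    endloop
  endfacet
  facet normal 0.0000 0.0000 1.0000
    outer loop
      vertex 10.34 5.65 17.32
      vertex 0.02 4.71 17.32
      vertex 3.01 0.48 17.32
    endloop
  endfacet
  facet normal 0.0000 0.0000 1.0000
    outer loop
      vertex 10.34 5.65 17.32
      vertex 3.01 0.48 17.32
      vertex 8.17 0.95 17.32
    endloop
  endfacet
  facet normal 0.8166 0.5772 0.0000
    outer loop
      vertex 10.34 5.65 0.00
      vertex 7.35 9.88 0.00
      vertex 7.35 9.88 17.32
    endloop
  endfacet
  facet normal 0.8166 0.5772 0.0000
    outer loop
      vertex 10.34 5.65 0.00
      vertex 7.35 9.88 17.32
      vertex 10.34 5.65 17.32
    endloop
  endfacet
  facet normal -0.0907 0.9959 0.0000
    outer loop
      vertex 7.35 9.88 0.00
      vertex 2.19 9.41 0.00
      vertex 2.19 9.41 17.32
    endloop
  endfacet
  facet normal -0.0907 0.9959 0.0000
    outer loop
      vertex 7.35 9.88 0.00
      vertex 2.19 9.41 17.32
      vertex 7.35 9.88 17.32
    endloop
  endfacet
  facet normal -0.9079 0.4192 0.0000
    outer loop
      vertex 2.19 9.41 0.00
      vertex 0.02 4.71 0.00
      vertex 0.02 4.71 17.32
    endloop
  endfacet
  facet normal -0.9079 0.4192 0.0000
    outer loop
      vertex 2.19 9.41 0.00
      vertex 0.02 4.71 17.32
      vertex 2.19 9.41 17.32
    endloop
  endfacet
  facet normal -0.8166 -0.5772 0.0000
    outer loop
      vertex 0.02 4.71 0.00
      vertex 3.01 0.48 0.00
      vertex 3.01 0.48 17.32
    endloop
  endfacet
  facet normal -0.8166 -0.5772 0.0000
    outer loop
      vertex 0.02 4.71 0.00
      vertex 3.01 0.48 17.32
      vertex 0.02 4.71 17.32
    endloop
  endfacet
  facet normal 0.0907 -0.9959 0.0000
    outer loop
      vertex 3.01 0.48 0.00
      vertex 8.17 0.95 0.00
      vertex 8.17 0.95 17.32
    endloop
  endfacet
  facet normal 0.0907 -0.9959 0.0000
    outer loop
      vertex 3.01 0.48 0.00
      vertex 8.17 0.95 17.32
      vertex 3.01 0.48 17.32
    endloop
  endfacet
  facet normal 0.9079 -0.4192 0.0000
    outer loop
      vertex 8.17 0.95 0.00
      vertex 10.34 5.65 0.00
      vertex 10.34 5.65 17.32
    endloop
  endfacet
  facet normal 0.9079 -0.4192 0.0000
    outer loop
      vertex 8.17 0.95 0.00
      vertex 10.34 5.65 17.32
      vertex 8.17 0.95 17.32
    endloop
  endfacet
endsolid part

The G0 Z moves step by Δz≈2.17 mm. Every layer's G1 loop is the same polygon, so the solid is a straight extrusion of it from z=0 to z≈17.3. Closing with flat bottom and top caps and triangulating gives 20 facets — a regular 6-sided prism (a cylinder approximated with 6 flat sides), circumscribed radius ≈ 5.18 mm, height ≈ 17.3 mm.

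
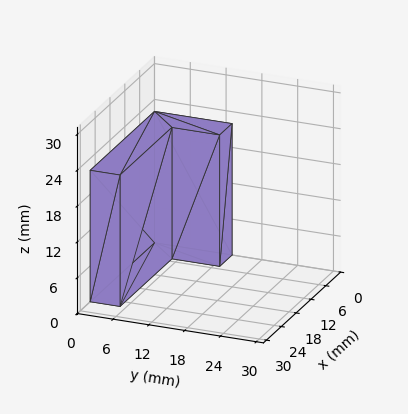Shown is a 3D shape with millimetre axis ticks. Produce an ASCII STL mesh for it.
Reading the render: the shape is an L-shaped prism: outer 26 × 13 mm, arm thicknesses ≈ 5 mm (horizontal) and 5 mm (vertical), extruded 22 mm in z (dimensions read to the nearest mm from the axis ticks). For the STL, each face is triangulated and given an outward normal.

solid part
  facet normal 0.0000 0.0000 -1.0000
    outer loop
      vertex 26.0 5.0 0.0
      vertex 26.0 0.0 0.0
      vertex 0.0 0.0 0.0
    endloop
  endfacet
  facet normal 0.0000 0.0000 -1.0000
    outer loop
      vertex 5.0 5.0 0.0
      vertex 26.0 5.0 0.0
      vertex 0.0 0.0 0.0
    endloop
  endfacet
  facet normal 0.0000 0.0000 -1.0000
    outer loop
      vertex 5.0 13.0 0.0
      vertex 5.0 5.0 0.0
      vertex 0.0 0.0 0.0
    endloop
  endfacet
  facet normal 0.0000 0.0000 -1.0000
    outer loop
      vertex 0.0 13.0 0.0
      vertex 5.0 13.0 0.0
      vertex 0.0 0.0 0.0
    endloop
  endfacet
  facet normal 0.0000 0.0000 1.0000
    outer loop
      vertex 0.0 0.0 22.0
      vertex 26.0 0.0 22.0
      vertex 26.0 5.0 22.0
    endloop
  endfacet
  facet normal 0.0000 0.0000 1.0000
    outer loop
      vertex 0.0 0.0 22.0
      vertex 26.0 5.0 22.0
      vertex 5.0 5.0 22.0
    endloop
  endfacet
  facet normal 0.0000 0.0000 1.0000
    outer loop
      vertex 0.0 0.0 22.0
      vertex 5.0 5.0 22.0
      vertex 5.0 13.0 22.0
    endloop
  endfacet
  facet normal 0.0000 0.0000 1.0000
    outer loop
      vertex 0.0 0.0 22.0
      vertex 5.0 13.0 22.0
      vertex 0.0 13.0 22.0
    endloop
  endfacet
  facet normal 0.0000 -1.0000 0.0000
    outer loop
      vertex 0.0 0.0 0.0
      vertex 26.0 0.0 0.0
      vertex 26.0 0.0 22.0
    endloop
  endfacet
  facet normal 0.0000 -1.0000 0.0000
    outer loop
      vertex 0.0 0.0 0.0
      vertex 26.0 0.0 22.0
      vertex 0.0 0.0 22.0
    endloop
  endfacet
  facet normal 1.0000 0.0000 0.0000
    outer loop
      vertex 26.0 0.0 0.0
      vertex 26.0 5.0 0.0
      vertex 26.0 5.0 22.0
    endloop
  endfacet
  facet normal 1.0000 0.0000 0.0000
    outer loop
      vertex 26.0 0.0 0.0
      vertex 26.0 5.0 22.0
      vertex 26.0 0.0 22.0
    endloop
  endfacet
  facet normal 0.0000 1.0000 0.0000
    outer loop
      vertex 26.0 5.0 0.0
      vertex 5.0 5.0 0.0
      vertex 5.0 5.0 22.0
    endloop
  endfacet
  facet normal 0.0000 1.0000 0.0000
    outer loop
      vertex 26.0 5.0 0.0
      vertex 5.0 5.0 22.0
      vertex 26.0 5.0 22.0
    endloop
  endfacet
  facet normal 1.0000 0.0000 0.0000
    outer loop
      vertex 5.0 5.0 0.0
      vertex 5.0 13.0 0.0
      vertex 5.0 13.0 22.0
    endloop
  endfacet
  facet normal 1.0000 0.0000 0.0000
    outer loop
      vertex 5.0 5.0 0.0
      vertex 5.0 13.0 22.0
      vertex 5.0 5.0 22.0
    endloop
  endfacet
  facet normal 0.0000 1.0000 0.0000
    outer loop
      vertex 5.0 13.0 0.0
      vertex 0.0 13.0 0.0
      vertex 0.0 13.0 22.0
    endloop
  endfacet
  facet normal 0.0000 1.0000 0.0000
    outer loop
      vertex 5.0 13.0 0.0
      vertex 0.0 13.0 22.0
      vertex 5.0 13.0 22.0
    endloop
  endfacet
  facet normal -1.0000 0.0000 0.0000
    outer loop
      vertex 0.0 13.0 0.0
      vertex 0.0 0.0 0.0
      vertex 0.0 0.0 22.0
    endloop
  endfacet
  facet normal -1.0000 0.0000 0.0000
    outer loop
      vertex 0.0 13.0 0.0
      vertex 0.0 0.0 22.0
      vertex 0.0 13.0 22.0
    endloop
  endfacet
endsolid part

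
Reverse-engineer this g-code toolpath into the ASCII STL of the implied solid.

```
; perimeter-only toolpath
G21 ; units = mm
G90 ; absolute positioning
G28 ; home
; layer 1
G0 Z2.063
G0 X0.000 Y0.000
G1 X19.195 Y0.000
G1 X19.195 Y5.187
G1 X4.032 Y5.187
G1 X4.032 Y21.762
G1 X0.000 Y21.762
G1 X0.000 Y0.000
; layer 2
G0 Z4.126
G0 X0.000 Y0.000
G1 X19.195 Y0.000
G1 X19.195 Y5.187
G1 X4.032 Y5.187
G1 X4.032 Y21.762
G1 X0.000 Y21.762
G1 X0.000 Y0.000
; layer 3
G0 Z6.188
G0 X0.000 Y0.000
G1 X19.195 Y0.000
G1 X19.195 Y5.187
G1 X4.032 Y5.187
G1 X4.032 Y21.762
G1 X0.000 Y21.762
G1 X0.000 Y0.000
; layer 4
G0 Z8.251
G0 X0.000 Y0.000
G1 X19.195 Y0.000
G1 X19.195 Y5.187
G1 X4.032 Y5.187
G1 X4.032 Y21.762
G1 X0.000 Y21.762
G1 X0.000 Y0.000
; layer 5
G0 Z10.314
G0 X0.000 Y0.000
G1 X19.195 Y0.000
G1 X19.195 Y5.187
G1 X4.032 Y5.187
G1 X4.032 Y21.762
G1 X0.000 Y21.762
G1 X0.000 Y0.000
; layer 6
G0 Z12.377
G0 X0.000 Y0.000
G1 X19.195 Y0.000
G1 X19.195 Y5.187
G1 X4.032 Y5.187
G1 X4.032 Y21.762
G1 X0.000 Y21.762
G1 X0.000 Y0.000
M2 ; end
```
solid part
  facet normal 0.0000 0.0000 -1.0000
    outer loop
      vertex 19.195 5.187 0.000
      vertex 19.195 0.000 0.000
      vertex 0.000 0.000 0.000
    endloop
  endfacet
  facet normal 0.0000 0.0000 -1.0000
    outer loop
      vertex 4.032 5.187 0.000
      vertex 19.195 5.187 0.000
      vertex 0.000 0.000 0.000
    endloop
  endfacet
  facet normal 0.0000 0.0000 -1.0000
    outer loop
      vertex 4.032 21.762 0.000
      vertex 4.032 5.187 0.000
      vertex 0.000 0.000 0.000
    endloop
  endfacet
  facet normal 0.0000 0.0000 -1.0000
    outer loop
      vertex 0.000 21.762 0.000
      vertex 4.032 21.762 0.000
      vertex 0.000 0.000 0.000
    endloop
  endfacet
  facet normal 0.0000 0.0000 1.0000
    outer loop
      vertex 0.000 0.000 12.377
      vertex 19.195 0.000 12.377
      vertex 19.195 5.187 12.377
    endloop
  endfacet
  facet normal 0.0000 0.0000 1.0000
    outer loop
      vertex 0.000 0.000 12.377
      vertex 19.195 5.187 12.377
      vertex 4.032 5.187 12.377
    endloop
  endfacet
  facet normal 0.0000 0.0000 1.0000
    outer loop
      vertex 0.000 0.000 12.377
      vertex 4.032 5.187 12.377
      vertex 4.032 21.762 12.377
    endloop
  endfacet
  facet normal 0.0000 0.0000 1.0000
    outer loop
      vertex 0.000 0.000 12.377
      vertex 4.032 21.762 12.377
      vertex 0.000 21.762 12.377
    endloop
  endfacet
  facet normal 0.0000 -1.0000 0.0000
    outer loop
      vertex 0.000 0.000 0.000
      vertex 19.195 0.000 0.000
      vertex 19.195 0.000 12.377
    endloop
  endfacet
  facet normal 0.0000 -1.0000 0.0000
    outer loop
      vertex 0.000 0.000 0.000
      vertex 19.195 0.000 12.377
      vertex 0.000 0.000 12.377
    endloop
  endfacet
  facet normal 1.0000 0.0000 0.0000
    outer loop
      vertex 19.195 0.000 0.000
      vertex 19.195 5.187 0.000
      vertex 19.195 5.187 12.377
    endloop
  endfacet
  facet normal 1.0000 0.0000 0.0000
    outer loop
      vertex 19.195 0.000 0.000
      vertex 19.195 5.187 12.377
      vertex 19.195 0.000 12.377
    endloop
  endfacet
  facet normal 0.0000 1.0000 0.0000
    outer loop
      vertex 19.195 5.187 0.000
      vertex 4.032 5.187 0.000
      vertex 4.032 5.187 12.377
    endloop
  endfacet
  facet normal 0.0000 1.0000 0.0000
    outer loop
      vertex 19.195 5.187 0.000
      vertex 4.032 5.187 12.377
      vertex 19.195 5.187 12.377
    endloop
  endfacet
  facet normal 1.0000 0.0000 0.0000
    outer loop
      vertex 4.032 5.187 0.000
      vertex 4.032 21.762 0.000
      vertex 4.032 21.762 12.377
    endloop
  endfacet
  facet normal 1.0000 0.0000 0.0000
    outer loop
      vertex 4.032 5.187 0.000
      vertex 4.032 21.762 12.377
      vertex 4.032 5.187 12.377
    endloop
  endfacet
  facet normal 0.0000 1.0000 0.0000
    outer loop
      vertex 4.032 21.762 0.000
      vertex 0.000 21.762 0.000
      vertex 0.000 21.762 12.377
    endloop
  endfacet
  facet normal 0.0000 1.0000 0.0000
    outer loop
      vertex 4.032 21.762 0.000
      vertex 0.000 21.762 12.377
      vertex 4.032 21.762 12.377
    endloop
  endfacet
  facet normal -1.0000 0.0000 0.0000
    outer loop
      vertex 0.000 21.762 0.000
      vertex 0.000 0.000 0.000
      vertex 0.000 0.000 12.377
    endloop
  endfacet
  facet normal -1.0000 0.0000 0.0000
    outer loop
      vertex 0.000 21.762 0.000
      vertex 0.000 0.000 12.377
      vertex 0.000 21.762 12.377
    endloop
  endfacet
endsolid part

The G0 Z moves step by Δz≈2.063 mm. Every layer's G1 loop is the same polygon, so the solid is a straight extrusion of it from z=0 to z≈12.4. Closing with flat bottom and top caps and triangulating gives 20 facets — an L-shaped prism: outer 19.2 × 21.8 mm, arm thicknesses ≈ 5.19 mm (horizontal) and 4.03 mm (vertical), extruded 12.4 mm in z.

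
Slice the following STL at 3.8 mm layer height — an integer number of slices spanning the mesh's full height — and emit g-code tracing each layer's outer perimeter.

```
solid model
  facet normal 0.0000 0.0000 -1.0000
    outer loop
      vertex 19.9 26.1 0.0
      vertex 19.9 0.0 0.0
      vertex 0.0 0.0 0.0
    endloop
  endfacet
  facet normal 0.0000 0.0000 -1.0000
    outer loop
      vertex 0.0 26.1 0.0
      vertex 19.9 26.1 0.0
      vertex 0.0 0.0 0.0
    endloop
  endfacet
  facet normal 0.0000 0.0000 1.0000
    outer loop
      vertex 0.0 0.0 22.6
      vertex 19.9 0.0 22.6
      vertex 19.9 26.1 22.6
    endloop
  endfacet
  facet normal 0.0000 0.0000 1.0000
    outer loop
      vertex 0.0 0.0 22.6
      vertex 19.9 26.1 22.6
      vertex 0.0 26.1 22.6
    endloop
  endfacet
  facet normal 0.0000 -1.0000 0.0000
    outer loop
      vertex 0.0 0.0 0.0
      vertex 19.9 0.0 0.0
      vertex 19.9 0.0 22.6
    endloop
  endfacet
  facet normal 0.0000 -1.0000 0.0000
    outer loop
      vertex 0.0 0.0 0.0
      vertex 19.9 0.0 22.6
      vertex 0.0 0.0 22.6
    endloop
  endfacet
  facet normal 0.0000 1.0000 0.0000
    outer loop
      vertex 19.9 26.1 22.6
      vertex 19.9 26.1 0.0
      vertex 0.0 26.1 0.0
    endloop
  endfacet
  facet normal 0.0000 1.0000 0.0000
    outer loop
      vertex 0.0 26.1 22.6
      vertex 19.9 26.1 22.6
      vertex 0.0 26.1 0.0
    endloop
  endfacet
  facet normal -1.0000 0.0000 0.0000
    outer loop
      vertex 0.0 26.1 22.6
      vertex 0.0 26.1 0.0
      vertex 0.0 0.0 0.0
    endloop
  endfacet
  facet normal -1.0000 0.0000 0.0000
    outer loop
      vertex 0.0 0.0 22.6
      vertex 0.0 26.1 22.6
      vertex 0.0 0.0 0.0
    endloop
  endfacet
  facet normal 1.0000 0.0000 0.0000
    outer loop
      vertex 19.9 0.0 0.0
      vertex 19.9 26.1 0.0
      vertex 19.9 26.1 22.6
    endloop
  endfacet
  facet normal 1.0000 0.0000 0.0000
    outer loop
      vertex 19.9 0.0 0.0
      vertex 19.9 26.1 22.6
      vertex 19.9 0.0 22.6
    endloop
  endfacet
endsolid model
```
; perimeter-only toolpath
G21 ; units = mm
G90 ; absolute positioning
G28 ; home
; layer 1
G0 Z3.8
G0 X0.0 Y0.0
G1 X19.9 Y0.0
G1 X19.9 Y26.1
G1 X0.0 Y26.1
G1 X0.0 Y0.0
; layer 2
G0 Z7.5
G0 X0.0 Y0.0
G1 X19.9 Y0.0
G1 X19.9 Y26.1
G1 X0.0 Y26.1
G1 X0.0 Y0.0
; layer 3
G0 Z11.3
G0 X0.0 Y0.0
G1 X19.9 Y0.0
G1 X19.9 Y26.1
G1 X0.0 Y26.1
G1 X0.0 Y0.0
; layer 4
G0 Z15.1
G0 X0.0 Y0.0
G1 X19.9 Y0.0
G1 X19.9 Y26.1
G1 X0.0 Y26.1
G1 X0.0 Y0.0
; layer 5
G0 Z18.8
G0 X0.0 Y0.0
G1 X19.9 Y0.0
G1 X19.9 Y26.1
G1 X0.0 Y26.1
G1 X0.0 Y0.0
; layer 6
G0 Z22.6
G0 X0.0 Y0.0
G1 X19.9 Y0.0
G1 X19.9 Y26.1
G1 X0.0 Y26.1
G1 X0.0 Y0.0
M2 ; end

The solid is a rectangular box, roughly 19.9 × 26.1 mm footprint and 22.6 mm tall. Slicing at Δz = 3.8 mm — 6 equal slices spanning the solid's height, so layer i sits at z = i·h/6 — gives 6 non-empty perimeters. Each is a 4-segment closed polygon; G0 lifts to the layer z and rapids to the start vertex, then G1 traces the edges.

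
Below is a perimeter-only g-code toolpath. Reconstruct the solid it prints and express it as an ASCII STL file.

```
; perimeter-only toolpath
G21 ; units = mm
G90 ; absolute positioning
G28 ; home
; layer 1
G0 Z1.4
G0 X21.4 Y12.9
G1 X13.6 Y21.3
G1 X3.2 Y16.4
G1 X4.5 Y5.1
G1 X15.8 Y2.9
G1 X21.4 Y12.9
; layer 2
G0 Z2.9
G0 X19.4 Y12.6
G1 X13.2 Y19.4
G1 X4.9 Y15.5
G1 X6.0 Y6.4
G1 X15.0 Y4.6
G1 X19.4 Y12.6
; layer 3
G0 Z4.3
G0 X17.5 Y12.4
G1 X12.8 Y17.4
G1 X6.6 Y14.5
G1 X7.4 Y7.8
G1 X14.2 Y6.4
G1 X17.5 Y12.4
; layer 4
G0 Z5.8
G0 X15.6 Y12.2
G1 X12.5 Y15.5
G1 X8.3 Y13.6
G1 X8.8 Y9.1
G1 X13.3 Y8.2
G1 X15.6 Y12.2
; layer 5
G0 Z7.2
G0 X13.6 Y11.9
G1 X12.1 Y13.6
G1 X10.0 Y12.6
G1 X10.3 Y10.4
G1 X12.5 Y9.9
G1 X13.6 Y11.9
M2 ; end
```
solid part
  facet normal 0.0000 0.0000 -1.0000
    outer loop
      vertex 1.5 17.4 0.0
      vertex 14.0 23.2 0.0
      vertex 23.3 13.1 0.0
    endloop
  endfacet
  facet normal 0.0000 0.0000 -1.0000
    outer loop
      vertex 3.1 3.8 0.0
      vertex 1.5 17.4 0.0
      vertex 23.3 13.1 0.0
    endloop
  endfacet
  facet normal 0.0000 0.0000 -1.0000
    outer loop
      vertex 16.6 1.1 0.0
      vertex 3.1 3.8 0.0
      vertex 23.3 13.1 0.0
    endloop
  endfacet
  facet normal 0.4974 0.4580 0.7368
    outer loop
      vertex 23.3 13.1 0.0
      vertex 14.0 23.2 0.0
      vertex 11.7 11.7 8.7
    endloop
  endfacet
  facet normal -0.2849 0.6139 0.7362
    outer loop
      vertex 14.0 23.2 0.0
      vertex 1.5 17.4 0.0
      vertex 11.7 11.7 8.7
    endloop
  endfacet
  facet normal -0.6721 -0.0791 0.7362
    outer loop
      vertex 1.5 17.4 0.0
      vertex 3.1 3.8 0.0
      vertex 11.7 11.7 8.7
    endloop
  endfacet
  facet normal -0.1330 -0.6648 0.7351
    outer loop
      vertex 3.1 3.8 0.0
      vertex 16.6 1.1 0.0
      vertex 11.7 11.7 8.7
    endloop
  endfacet
  facet normal 0.5915 -0.3303 0.7355
    outer loop
      vertex 16.6 1.1 0.0
      vertex 23.3 13.1 0.0
      vertex 11.7 11.7 8.7
    endloop
  endfacet
endsolid part

The G0 Z moves step by Δz≈1.4 mm. The G1 loops shrink linearly with z, so the solid tapers from its base footprint up to z≈8.7. Closing with a flat bottom cap and the tapered top and triangulating gives 8 facets — a regular 5-sided pyramid, base circumscribed radius ≈ 11.7 mm, apex at z ≈ 8.7 mm.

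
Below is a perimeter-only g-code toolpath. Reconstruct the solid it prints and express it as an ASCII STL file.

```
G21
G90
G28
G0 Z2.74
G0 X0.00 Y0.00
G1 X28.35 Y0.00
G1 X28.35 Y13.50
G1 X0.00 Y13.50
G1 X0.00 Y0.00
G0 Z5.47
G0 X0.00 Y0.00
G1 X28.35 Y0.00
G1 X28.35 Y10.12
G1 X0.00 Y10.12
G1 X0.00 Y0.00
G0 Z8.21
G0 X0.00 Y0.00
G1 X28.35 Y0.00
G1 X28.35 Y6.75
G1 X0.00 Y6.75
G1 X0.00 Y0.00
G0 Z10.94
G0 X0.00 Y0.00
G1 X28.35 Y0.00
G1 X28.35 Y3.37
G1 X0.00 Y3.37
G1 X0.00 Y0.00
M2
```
solid part
  facet normal 0.0000 0.0000 -1.0000
    outer loop
      vertex 28.35 16.87 0.00
      vertex 28.35 0.00 0.00
      vertex 0.00 0.00 0.00
    endloop
  endfacet
  facet normal 0.0000 0.0000 -1.0000
    outer loop
      vertex 0.00 16.87 0.00
      vertex 28.35 16.87 0.00
      vertex 0.00 0.00 0.00
    endloop
  endfacet
  facet normal 0.0000 -1.0000 0.0000
    outer loop
      vertex 0.00 0.00 0.00
      vertex 28.35 0.00 0.00
      vertex 28.35 0.00 13.68
    endloop
  endfacet
  facet normal 0.0000 -1.0000 0.0000
    outer loop
      vertex 0.00 0.00 0.00
      vertex 28.35 0.00 13.68
      vertex 0.00 0.00 13.68
    endloop
  endfacet
  facet normal 0.0000 0.6298 0.7767
    outer loop
      vertex 0.00 0.00 13.68
      vertex 28.35 0.00 13.68
      vertex 28.35 16.87 0.00
    endloop
  endfacet
  facet normal 0.0000 0.6298 0.7767
    outer loop
      vertex 0.00 0.00 13.68
      vertex 28.35 16.87 0.00
      vertex 0.00 16.87 0.00
    endloop
  endfacet
  facet normal -1.0000 0.0000 0.0000
    outer loop
      vertex 0.00 0.00 13.68
      vertex 0.00 16.87 0.00
      vertex 0.00 0.00 0.00
    endloop
  endfacet
  facet normal 1.0000 0.0000 0.0000
    outer loop
      vertex 28.35 0.00 0.00
      vertex 28.35 16.87 0.00
      vertex 28.35 0.00 13.68
    endloop
  endfacet
endsolid part

The G0 Z moves step by Δz≈2.74 mm. The G1 loops shrink linearly with z, so the solid tapers from its base footprint up to z≈13.7. Closing with a flat bottom cap and the tapered top and triangulating gives 8 facets — a wedge (ramp): 28.4 × 16.9 mm base, rising to 13.7 mm along the y=0 edge and sloping linearly to z=0 at y=16.9.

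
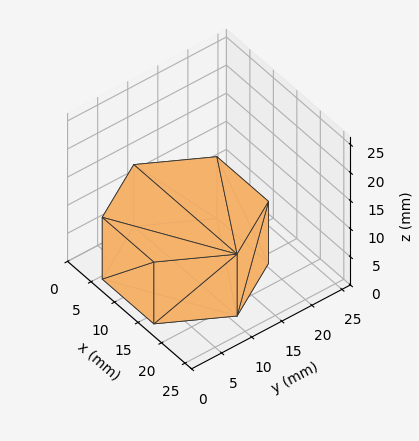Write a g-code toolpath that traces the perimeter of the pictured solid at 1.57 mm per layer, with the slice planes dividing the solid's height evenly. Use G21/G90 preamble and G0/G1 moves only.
Reading the render: the shape is a regular 6-sided prism (a cylinder approximated with 6 flat sides), circumscribed radius ≈ 11 mm, height ≈ 11 mm (dimensions read to the nearest mm from the axis ticks). For the g-code, the solid's height is divided into equal slices at the stated Δz and each level perimeter traced with G1 moves after a G0 lift.

; perimeter-only toolpath
G21 ; units = mm
G90 ; absolute positioning
G28 ; home
; layer 1
G0 Z1.57
G0 X22.00 Y11.00
G1 X16.50 Y20.53
G1 X5.50 Y20.53
G1 X0.00 Y11.00
G1 X5.50 Y1.47
G1 X16.50 Y1.47
G1 X22.00 Y11.00
; layer 2
G0 Z3.14
G0 X22.00 Y11.00
G1 X16.50 Y20.53
G1 X5.50 Y20.53
G1 X0.00 Y11.00
G1 X5.50 Y1.47
G1 X16.50 Y1.47
G1 X22.00 Y11.00
; layer 3
G0 Z4.71
G0 X22.00 Y11.00
G1 X16.50 Y20.53
G1 X5.50 Y20.53
G1 X0.00 Y11.00
G1 X5.50 Y1.47
G1 X16.50 Y1.47
G1 X22.00 Y11.00
; layer 4
G0 Z6.29
G0 X22.00 Y11.00
G1 X16.50 Y20.53
G1 X5.50 Y20.53
G1 X0.00 Y11.00
G1 X5.50 Y1.47
G1 X16.50 Y1.47
G1 X22.00 Y11.00
; layer 5
G0 Z7.86
G0 X22.00 Y11.00
G1 X16.50 Y20.53
G1 X5.50 Y20.53
G1 X0.00 Y11.00
G1 X5.50 Y1.47
G1 X16.50 Y1.47
G1 X22.00 Y11.00
; layer 6
G0 Z9.43
G0 X22.00 Y11.00
G1 X16.50 Y20.53
G1 X5.50 Y20.53
G1 X0.00 Y11.00
G1 X5.50 Y1.47
G1 X16.50 Y1.47
G1 X22.00 Y11.00
; layer 7
G0 Z11.00
G0 X22.00 Y11.00
G1 X16.50 Y20.53
G1 X5.50 Y20.53
G1 X0.00 Y11.00
G1 X5.50 Y1.47
G1 X16.50 Y1.47
G1 X22.00 Y11.00
M2 ; end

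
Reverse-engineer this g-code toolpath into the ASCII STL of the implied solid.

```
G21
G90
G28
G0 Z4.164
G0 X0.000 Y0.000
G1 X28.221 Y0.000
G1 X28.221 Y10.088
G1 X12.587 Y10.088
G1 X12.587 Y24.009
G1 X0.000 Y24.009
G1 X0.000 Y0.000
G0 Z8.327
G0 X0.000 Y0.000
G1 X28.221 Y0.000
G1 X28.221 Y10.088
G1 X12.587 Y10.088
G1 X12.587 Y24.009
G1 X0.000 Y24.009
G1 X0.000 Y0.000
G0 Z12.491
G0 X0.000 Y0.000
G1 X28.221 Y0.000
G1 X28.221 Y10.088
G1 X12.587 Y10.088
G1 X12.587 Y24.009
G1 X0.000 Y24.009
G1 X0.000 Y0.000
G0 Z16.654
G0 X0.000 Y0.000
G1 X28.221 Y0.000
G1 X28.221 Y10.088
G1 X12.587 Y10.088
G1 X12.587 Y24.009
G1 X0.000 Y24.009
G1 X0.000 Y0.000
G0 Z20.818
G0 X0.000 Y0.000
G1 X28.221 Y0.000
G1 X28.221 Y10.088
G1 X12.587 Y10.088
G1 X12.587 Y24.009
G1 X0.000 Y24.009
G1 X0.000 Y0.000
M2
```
solid part
  facet normal 0.0000 0.0000 -1.0000
    outer loop
      vertex 28.221 10.088 0.000
      vertex 28.221 0.000 0.000
      vertex 0.000 0.000 0.000
    endloop
  endfacet
  facet normal 0.0000 0.0000 -1.0000
    outer loop
      vertex 12.587 10.088 0.000
      vertex 28.221 10.088 0.000
      vertex 0.000 0.000 0.000
    endloop
  endfacet
  facet normal 0.0000 0.0000 -1.0000
    outer loop
      vertex 12.587 24.009 0.000
      vertex 12.587 10.088 0.000
      vertex 0.000 0.000 0.000
    endloop
  endfacet
  facet normal 0.0000 0.0000 -1.0000
    outer loop
      vertex 0.000 24.009 0.000
      vertex 12.587 24.009 0.000
      vertex 0.000 0.000 0.000
    endloop
  endfacet
  facet normal 0.0000 0.0000 1.0000
    outer loop
      vertex 0.000 0.000 20.818
      vertex 28.221 0.000 20.818
      vertex 28.221 10.088 20.818
    endloop
  endfacet
  facet normal 0.0000 0.0000 1.0000
    outer loop
      vertex 0.000 0.000 20.818
      vertex 28.221 10.088 20.818
      vertex 12.587 10.088 20.818
    endloop
  endfacet
  facet normal 0.0000 0.0000 1.0000
    outer loop
      vertex 0.000 0.000 20.818
      vertex 12.587 10.088 20.818
      vertex 12.587 24.009 20.818
    endloop
  endfacet
  facet normal 0.0000 0.0000 1.0000
    outer loop
      vertex 0.000 0.000 20.818
      vertex 12.587 24.009 20.818
      vertex 0.000 24.009 20.818
    endloop
  endfacet
  facet normal 0.0000 -1.0000 0.0000
    outer loop
      vertex 0.000 0.000 0.000
      vertex 28.221 0.000 0.000
      vertex 28.221 0.000 20.818
    endloop
  endfacet
  facet normal 0.0000 -1.0000 0.0000
    outer loop
      vertex 0.000 0.000 0.000
      vertex 28.221 0.000 20.818
      vertex 0.000 0.000 20.818
    endloop
  endfacet
  facet normal 1.0000 0.0000 0.0000
    outer loop
      vertex 28.221 0.000 0.000
      vertex 28.221 10.088 0.000
      vertex 28.221 10.088 20.818
    endloop
  endfacet
  facet normal 1.0000 0.0000 0.0000
    outer loop
      vertex 28.221 0.000 0.000
      vertex 28.221 10.088 20.818
      vertex 28.221 0.000 20.818
    endloop
  endfacet
  facet normal 0.0000 1.0000 0.0000
    outer loop
      vertex 28.221 10.088 0.000
      vertex 12.587 10.088 0.000
      vertex 12.587 10.088 20.818
    endloop
  endfacet
  facet normal 0.0000 1.0000 0.0000
    outer loop
      vertex 28.221 10.088 0.000
      vertex 12.587 10.088 20.818
      vertex 28.221 10.088 20.818
    endloop
  endfacet
  facet normal 1.0000 0.0000 0.0000
    outer loop
      vertex 12.587 10.088 0.000
      vertex 12.587 24.009 0.000
      vertex 12.587 24.009 20.818
    endloop
  endfacet
  facet normal 1.0000 0.0000 0.0000
    outer loop
      vertex 12.587 10.088 0.000
      vertex 12.587 24.009 20.818
      vertex 12.587 10.088 20.818
    endloop
  endfacet
  facet normal 0.0000 1.0000 0.0000
    outer loop
      vertex 12.587 24.009 0.000
      vertex 0.000 24.009 0.000
      vertex 0.000 24.009 20.818
    endloop
  endfacet
  facet normal 0.0000 1.0000 0.0000
    outer loop
      vertex 12.587 24.009 0.000
      vertex 0.000 24.009 20.818
      vertex 12.587 24.009 20.818
    endloop
  endfacet
  facet normal -1.0000 0.0000 0.0000
    outer loop
      vertex 0.000 24.009 0.000
      vertex 0.000 0.000 0.000
      vertex 0.000 0.000 20.818
    endloop
  endfacet
  facet normal -1.0000 0.0000 0.0000
    outer loop
      vertex 0.000 24.009 0.000
      vertex 0.000 0.000 20.818
      vertex 0.000 24.009 20.818
    endloop
  endfacet
endsolid part

The G0 Z moves step by Δz≈4.164 mm. Every layer's G1 loop is the same polygon, so the solid is a straight extrusion of it from z=0 to z≈20.8. Closing with flat bottom and top caps and triangulating gives 20 facets — an L-shaped prism: outer 28.2 × 24 mm, arm thicknesses ≈ 10.1 mm (horizontal) and 12.6 mm (vertical), extruded 20.8 mm in z.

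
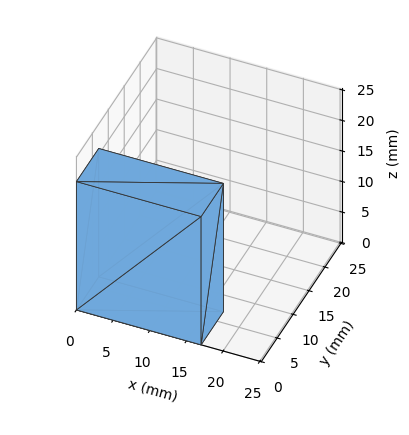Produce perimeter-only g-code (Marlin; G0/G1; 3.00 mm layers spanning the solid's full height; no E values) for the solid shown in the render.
Reading the render: the shape is a rectangular box, roughly 17 × 7 mm footprint and 21 mm tall (dimensions read to the nearest mm from the axis ticks). For the g-code, the solid's height is divided into equal slices at the stated Δz and each level perimeter traced with G1 moves after a G0 lift.

; perimeter-only toolpath
G21 ; units = mm
G90 ; absolute positioning
G28 ; home
; layer 1
G0 Z3.00
G0 X0.00 Y0.00
G1 X17.00 Y0.00
G1 X17.00 Y7.00
G1 X0.00 Y7.00
G1 X0.00 Y0.00
; layer 2
G0 Z6.00
G0 X0.00 Y0.00
G1 X17.00 Y0.00
G1 X17.00 Y7.00
G1 X0.00 Y7.00
G1 X0.00 Y0.00
; layer 3
G0 Z9.00
G0 X0.00 Y0.00
G1 X17.00 Y0.00
G1 X17.00 Y7.00
G1 X0.00 Y7.00
G1 X0.00 Y0.00
; layer 4
G0 Z12.00
G0 X0.00 Y0.00
G1 X17.00 Y0.00
G1 X17.00 Y7.00
G1 X0.00 Y7.00
G1 X0.00 Y0.00
; layer 5
G0 Z15.00
G0 X0.00 Y0.00
G1 X17.00 Y0.00
G1 X17.00 Y7.00
G1 X0.00 Y7.00
G1 X0.00 Y0.00
; layer 6
G0 Z18.00
G0 X0.00 Y0.00
G1 X17.00 Y0.00
G1 X17.00 Y7.00
G1 X0.00 Y7.00
G1 X0.00 Y0.00
; layer 7
G0 Z21.00
G0 X0.00 Y0.00
G1 X17.00 Y0.00
G1 X17.00 Y7.00
G1 X0.00 Y7.00
G1 X0.00 Y0.00
M2 ; end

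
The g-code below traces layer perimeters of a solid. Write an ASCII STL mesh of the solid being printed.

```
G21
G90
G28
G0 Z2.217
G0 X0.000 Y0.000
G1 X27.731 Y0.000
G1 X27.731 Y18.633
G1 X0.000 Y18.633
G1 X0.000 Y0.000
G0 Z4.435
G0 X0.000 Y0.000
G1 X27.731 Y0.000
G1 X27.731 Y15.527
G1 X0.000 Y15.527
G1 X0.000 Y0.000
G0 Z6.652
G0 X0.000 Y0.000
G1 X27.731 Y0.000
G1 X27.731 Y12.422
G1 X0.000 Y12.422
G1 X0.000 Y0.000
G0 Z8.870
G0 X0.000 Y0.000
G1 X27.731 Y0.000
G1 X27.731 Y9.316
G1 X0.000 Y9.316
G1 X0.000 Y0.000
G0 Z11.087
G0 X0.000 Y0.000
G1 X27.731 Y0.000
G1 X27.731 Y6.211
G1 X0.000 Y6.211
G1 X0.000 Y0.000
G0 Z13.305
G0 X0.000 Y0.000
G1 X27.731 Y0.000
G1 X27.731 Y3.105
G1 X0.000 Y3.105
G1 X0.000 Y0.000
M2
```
solid part
  facet normal 0.0000 0.0000 -1.0000
    outer loop
      vertex 27.731 21.738 0.000
      vertex 27.731 0.000 0.000
      vertex 0.000 0.000 0.000
    endloop
  endfacet
  facet normal 0.0000 0.0000 -1.0000
    outer loop
      vertex 0.000 21.738 0.000
      vertex 27.731 21.738 0.000
      vertex 0.000 0.000 0.000
    endloop
  endfacet
  facet normal 0.0000 -1.0000 0.0000
    outer loop
      vertex 0.000 0.000 0.000
      vertex 27.731 0.000 0.000
      vertex 27.731 0.000 15.522
    endloop
  endfacet
  facet normal 0.0000 -1.0000 0.0000
    outer loop
      vertex 0.000 0.000 0.000
      vertex 27.731 0.000 15.522
      vertex 0.000 0.000 15.522
    endloop
  endfacet
  facet normal 0.0000 0.5811 0.8138
    outer loop
      vertex 0.000 0.000 15.522
      vertex 27.731 0.000 15.522
      vertex 27.731 21.738 0.000
    endloop
  endfacet
  facet normal 0.0000 0.5811 0.8138
    outer loop
      vertex 0.000 0.000 15.522
      vertex 27.731 21.738 0.000
      vertex 0.000 21.738 0.000
    endloop
  endfacet
  facet normal -1.0000 0.0000 0.0000
    outer loop
      vertex 0.000 0.000 15.522
      vertex 0.000 21.738 0.000
      vertex 0.000 0.000 0.000
    endloop
  endfacet
  facet normal 1.0000 0.0000 0.0000
    outer loop
      vertex 27.731 0.000 0.000
      vertex 27.731 21.738 0.000
      vertex 27.731 0.000 15.522
    endloop
  endfacet
endsolid part

The G0 Z moves step by Δz≈2.217 mm. The G1 loops shrink linearly with z, so the solid tapers from its base footprint up to z≈15.5. Closing with a flat bottom cap and the tapered top and triangulating gives 8 facets — a wedge (ramp): 27.7 × 21.7 mm base, rising to 15.5 mm along the y=0 edge and sloping linearly to z=0 at y=21.7.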